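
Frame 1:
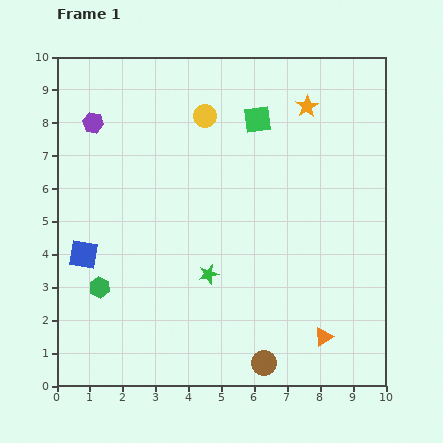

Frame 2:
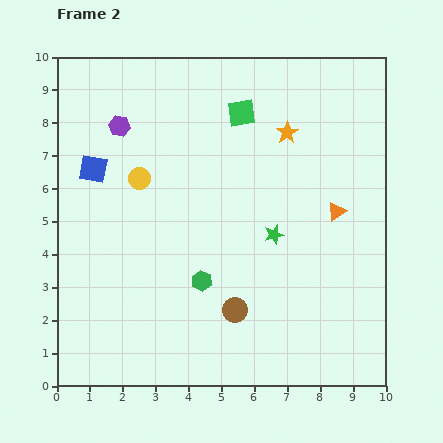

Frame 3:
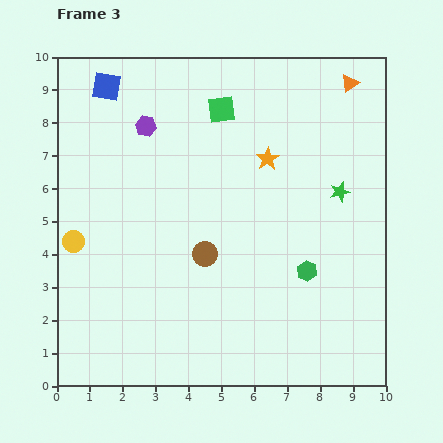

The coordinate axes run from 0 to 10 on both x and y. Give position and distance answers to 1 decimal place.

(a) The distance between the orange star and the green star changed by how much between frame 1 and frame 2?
-2.8

Distance in frame 1: 5.9. Distance in frame 2: 3.1.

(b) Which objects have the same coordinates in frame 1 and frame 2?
none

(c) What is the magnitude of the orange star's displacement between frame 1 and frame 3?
2.0

The orange star moved from (7.6, 8.5) to (6.4, 6.9), a distance of √(1.2² + 1.6²) ≈ 2.0.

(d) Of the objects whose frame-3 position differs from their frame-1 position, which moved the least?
the green square

(moved 1.1)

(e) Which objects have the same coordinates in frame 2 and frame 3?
none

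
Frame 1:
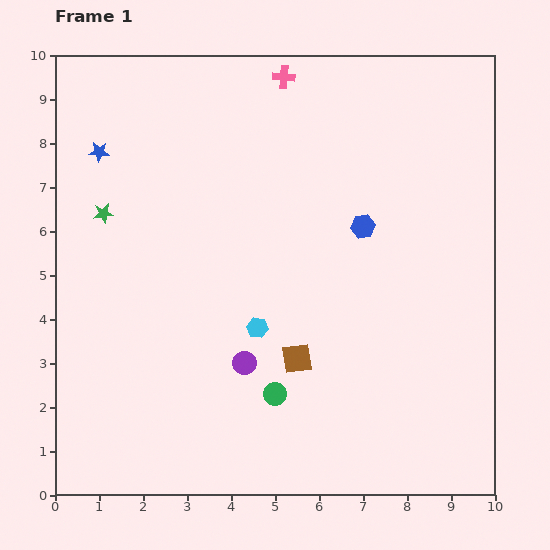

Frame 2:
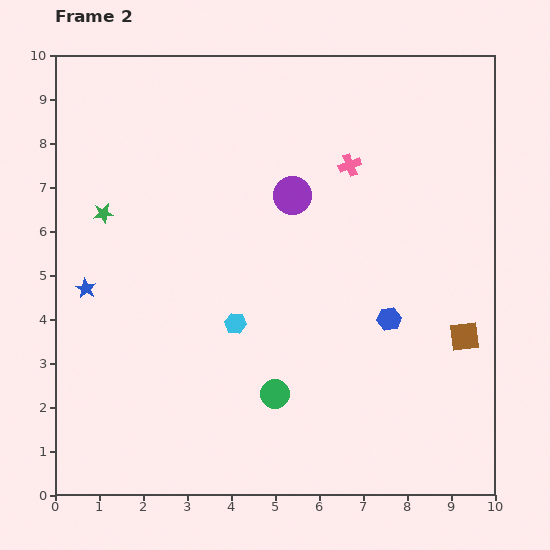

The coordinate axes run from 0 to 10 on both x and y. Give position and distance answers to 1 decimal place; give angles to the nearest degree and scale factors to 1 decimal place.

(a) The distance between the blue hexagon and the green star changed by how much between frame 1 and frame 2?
+1.0

Distance in frame 1: 5.9. Distance in frame 2: 6.9.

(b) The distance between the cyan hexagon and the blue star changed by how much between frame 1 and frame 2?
-1.9

Distance in frame 1: 5.4. Distance in frame 2: 3.5.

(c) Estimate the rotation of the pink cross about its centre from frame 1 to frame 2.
26° counter-clockwise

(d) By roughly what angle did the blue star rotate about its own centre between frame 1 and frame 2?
26° clockwise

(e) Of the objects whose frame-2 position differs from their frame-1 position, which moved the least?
the cyan hexagon

(moved 0.5)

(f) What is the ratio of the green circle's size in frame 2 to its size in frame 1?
1.3×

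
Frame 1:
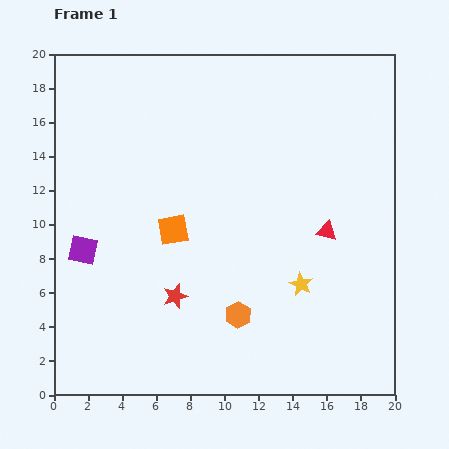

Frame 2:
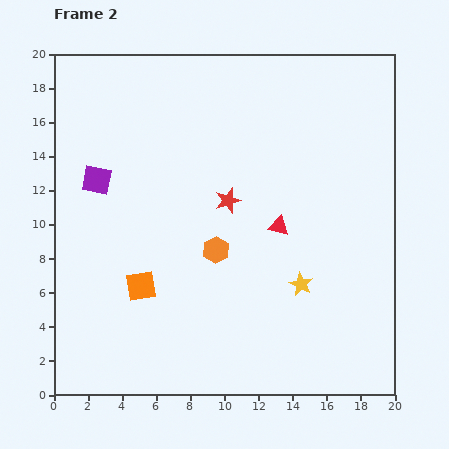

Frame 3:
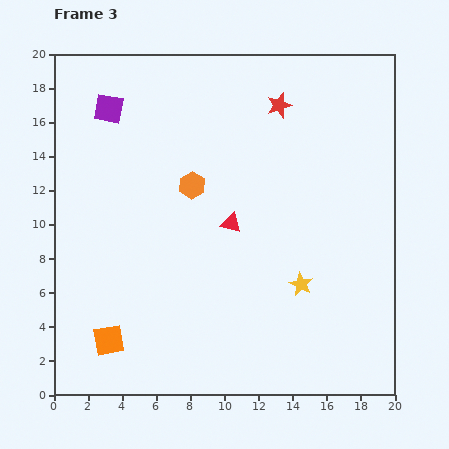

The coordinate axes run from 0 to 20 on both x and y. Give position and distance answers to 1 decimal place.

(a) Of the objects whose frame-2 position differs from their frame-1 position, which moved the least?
the red triangle

(moved 2.8)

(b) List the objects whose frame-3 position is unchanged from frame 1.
the yellow star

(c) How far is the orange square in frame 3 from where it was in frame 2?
3.7

The orange square moved from (5.1, 6.4) to (3.2, 3.2), a distance of √(1.9² + 3.2²) ≈ 3.7.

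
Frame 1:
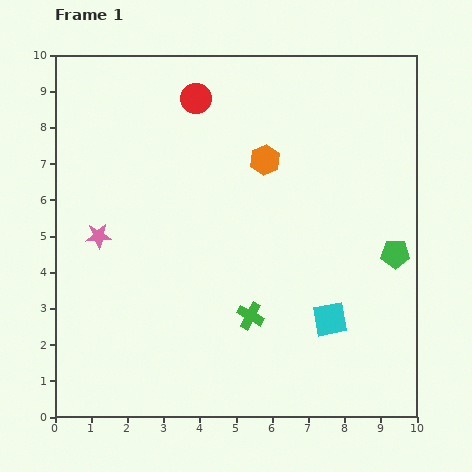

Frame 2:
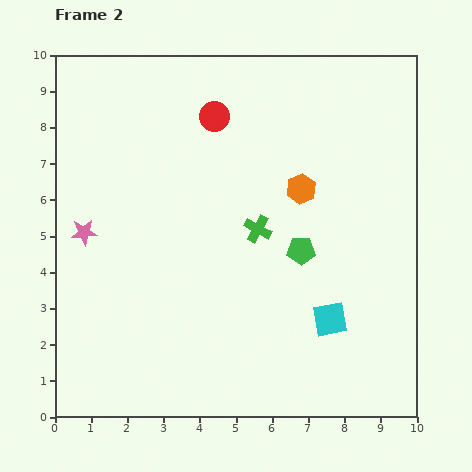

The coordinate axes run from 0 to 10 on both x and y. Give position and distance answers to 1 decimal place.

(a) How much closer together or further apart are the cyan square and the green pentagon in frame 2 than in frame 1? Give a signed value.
-0.4

Distance in frame 1: 2.5. Distance in frame 2: 2.1.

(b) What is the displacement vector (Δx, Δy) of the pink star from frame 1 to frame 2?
(-0.4, 0.1)

The pink star was at (1.2, 5.0) in frame 1 and (0.8, 5.1) in frame 2.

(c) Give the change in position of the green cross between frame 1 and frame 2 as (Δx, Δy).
(0.2, 2.4)

The green cross was at (5.4, 2.8) in frame 1 and (5.6, 5.2) in frame 2.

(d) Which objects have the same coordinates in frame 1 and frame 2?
the cyan square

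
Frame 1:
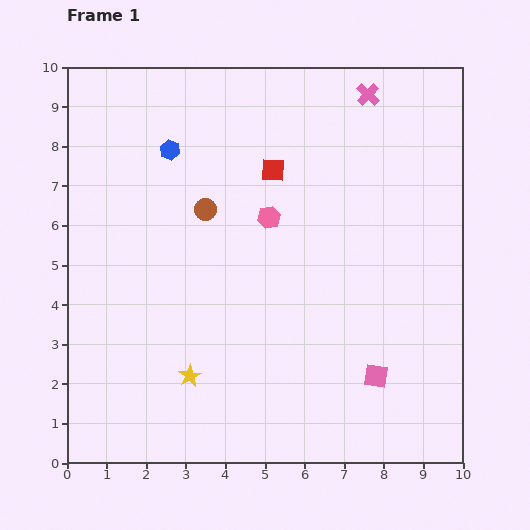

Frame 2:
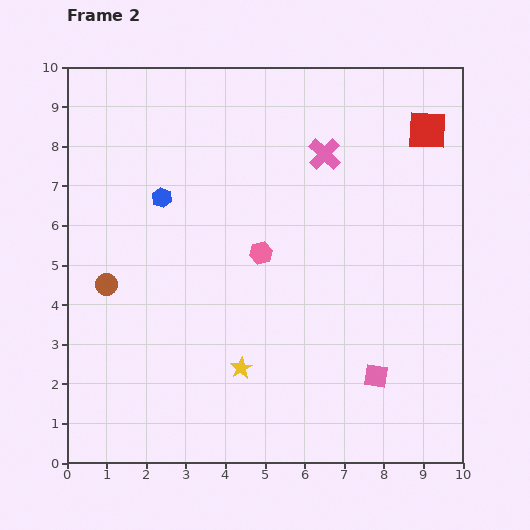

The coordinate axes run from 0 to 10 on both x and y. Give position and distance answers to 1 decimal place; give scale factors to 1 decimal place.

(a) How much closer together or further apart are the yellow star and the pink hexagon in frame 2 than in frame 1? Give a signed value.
-1.6

Distance in frame 1: 4.5. Distance in frame 2: 2.9.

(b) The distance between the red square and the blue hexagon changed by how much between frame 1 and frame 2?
+4.3

Distance in frame 1: 2.6. Distance in frame 2: 6.9.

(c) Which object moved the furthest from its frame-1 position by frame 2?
the red square

(moved 4.0; next 3.1)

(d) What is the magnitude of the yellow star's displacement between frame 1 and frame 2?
1.3

The yellow star moved from (3.1, 2.2) to (4.4, 2.4), a distance of √(1.3² + 0.2²) ≈ 1.3.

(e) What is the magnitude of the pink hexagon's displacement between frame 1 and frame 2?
0.9

The pink hexagon moved from (5.1, 6.2) to (4.9, 5.3), a distance of √(0.2² + 0.9²) ≈ 0.9.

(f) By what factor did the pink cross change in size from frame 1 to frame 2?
1.4×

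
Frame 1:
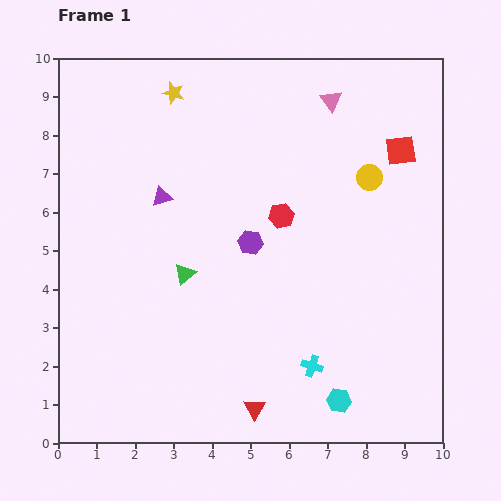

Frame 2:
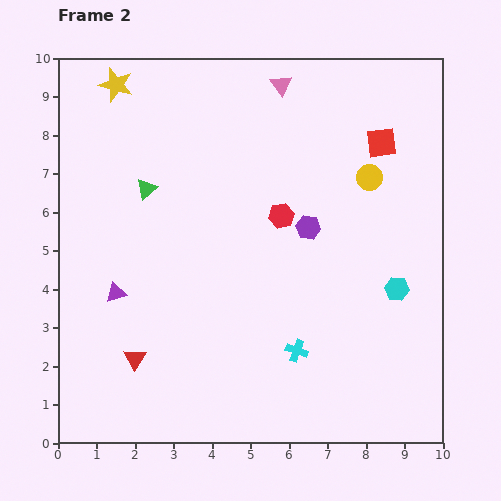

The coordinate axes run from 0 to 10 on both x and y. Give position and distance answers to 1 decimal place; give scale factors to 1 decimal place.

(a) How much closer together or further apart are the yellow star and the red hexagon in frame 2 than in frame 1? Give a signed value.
+1.2

Distance in frame 1: 4.3. Distance in frame 2: 5.5.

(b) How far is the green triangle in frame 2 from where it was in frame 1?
2.4

The green triangle moved from (3.3, 4.4) to (2.3, 6.6), a distance of √(1.0² + 2.2²) ≈ 2.4.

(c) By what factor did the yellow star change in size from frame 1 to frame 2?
1.5×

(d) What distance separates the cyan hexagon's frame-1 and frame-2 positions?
3.3

The cyan hexagon moved from (7.3, 1.1) to (8.8, 4.0), a distance of √(1.5² + 2.9²) ≈ 3.3.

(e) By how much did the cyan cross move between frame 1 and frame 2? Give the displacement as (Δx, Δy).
(-0.4, 0.4)

The cyan cross was at (6.6, 2.0) in frame 1 and (6.2, 2.4) in frame 2.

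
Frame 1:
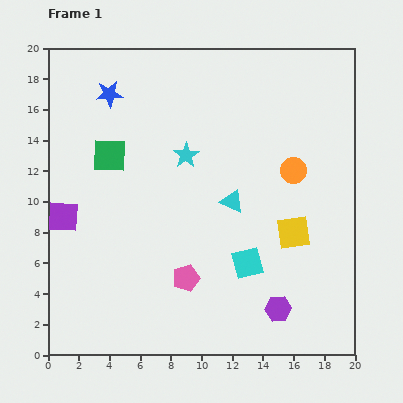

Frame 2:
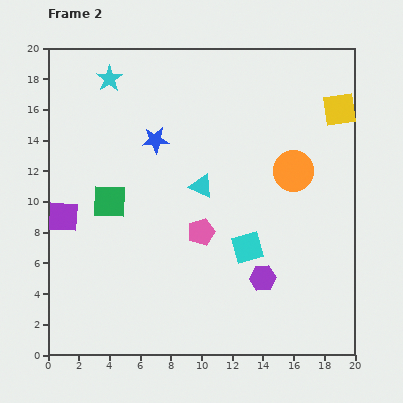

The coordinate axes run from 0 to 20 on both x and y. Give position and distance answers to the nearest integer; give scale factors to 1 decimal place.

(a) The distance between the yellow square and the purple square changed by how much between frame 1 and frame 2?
+4

Distance in frame 1: 15. Distance in frame 2: 19.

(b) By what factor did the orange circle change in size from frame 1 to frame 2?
1.6×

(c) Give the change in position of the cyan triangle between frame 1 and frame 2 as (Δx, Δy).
(-2, 1)

The cyan triangle was at (12, 10) in frame 1 and (10, 11) in frame 2.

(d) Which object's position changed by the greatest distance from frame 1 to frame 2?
the yellow square

(moved 9; next 7)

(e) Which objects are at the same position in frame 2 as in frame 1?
the purple square, the orange circle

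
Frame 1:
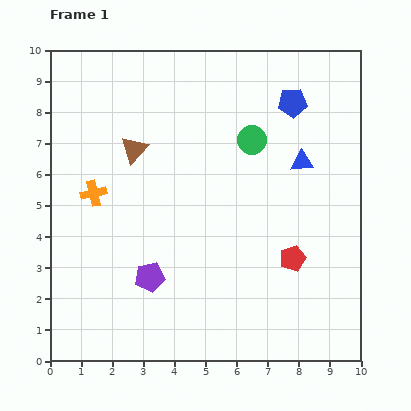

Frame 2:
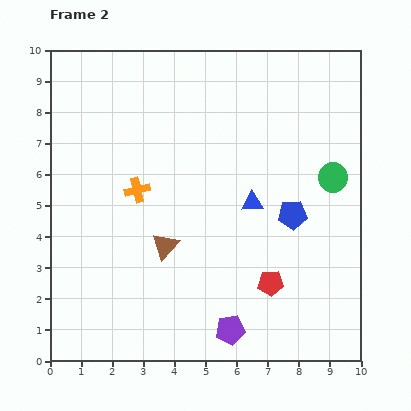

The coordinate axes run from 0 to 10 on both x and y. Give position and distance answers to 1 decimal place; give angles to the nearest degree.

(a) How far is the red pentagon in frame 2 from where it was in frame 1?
1.1

The red pentagon moved from (7.8, 3.3) to (7.1, 2.5), a distance of √(0.7² + 0.8²) ≈ 1.1.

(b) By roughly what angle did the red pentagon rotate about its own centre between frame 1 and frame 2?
18° clockwise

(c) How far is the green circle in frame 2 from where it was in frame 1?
2.9

The green circle moved from (6.5, 7.1) to (9.1, 5.9), a distance of √(2.6² + 1.2²) ≈ 2.9.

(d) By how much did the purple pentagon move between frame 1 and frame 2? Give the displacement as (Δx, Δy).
(2.6, -1.7)

The purple pentagon was at (3.2, 2.7) in frame 1 and (5.8, 1.0) in frame 2.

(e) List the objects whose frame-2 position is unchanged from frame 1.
none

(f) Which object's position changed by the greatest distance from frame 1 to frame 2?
the blue pentagon

(moved 3.6; next 3.3)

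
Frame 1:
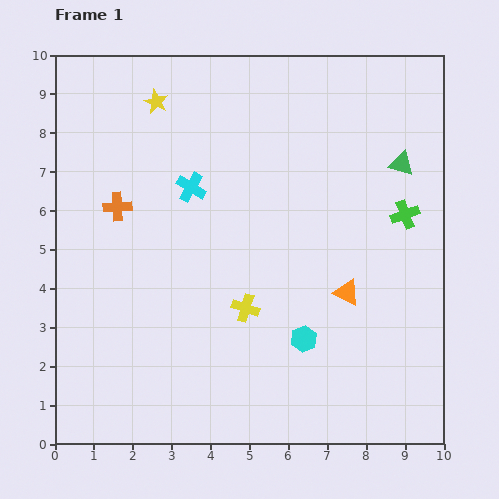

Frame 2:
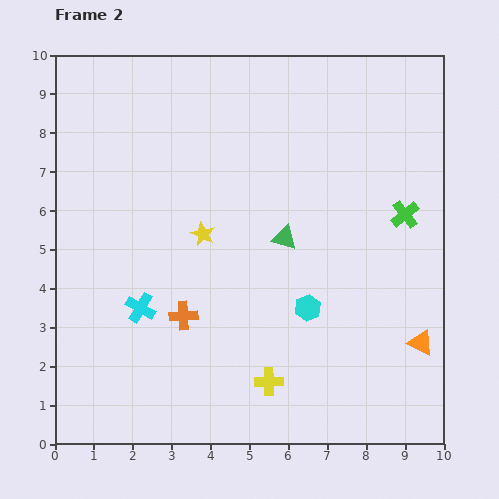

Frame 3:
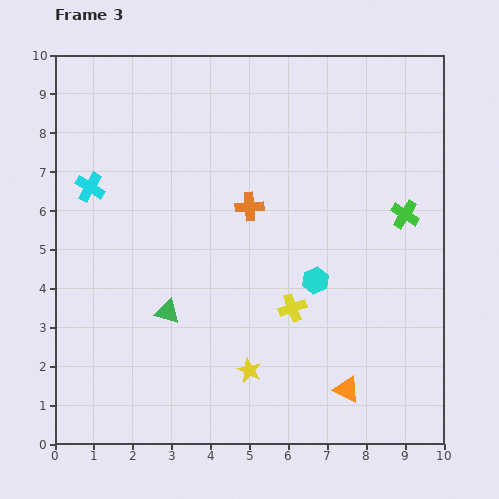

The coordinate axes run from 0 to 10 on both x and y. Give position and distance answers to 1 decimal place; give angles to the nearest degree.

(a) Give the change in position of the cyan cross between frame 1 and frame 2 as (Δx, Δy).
(-1.3, -3.1)

The cyan cross was at (3.5, 6.6) in frame 1 and (2.2, 3.5) in frame 2.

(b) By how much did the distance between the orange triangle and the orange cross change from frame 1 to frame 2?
-0.2

Distance in frame 1: 6.3. Distance in frame 2: 6.1.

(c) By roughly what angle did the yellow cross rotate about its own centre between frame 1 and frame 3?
38° counter-clockwise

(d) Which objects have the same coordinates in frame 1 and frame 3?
the green cross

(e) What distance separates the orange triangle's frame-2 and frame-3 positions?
2.2

The orange triangle moved from (9.4, 2.6) to (7.5, 1.4), a distance of √(1.9² + 1.2²) ≈ 2.2.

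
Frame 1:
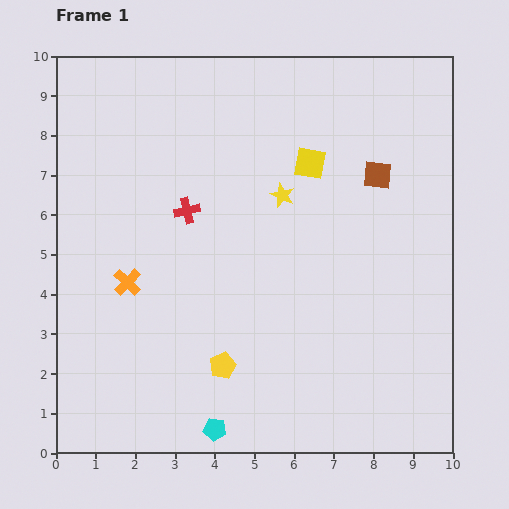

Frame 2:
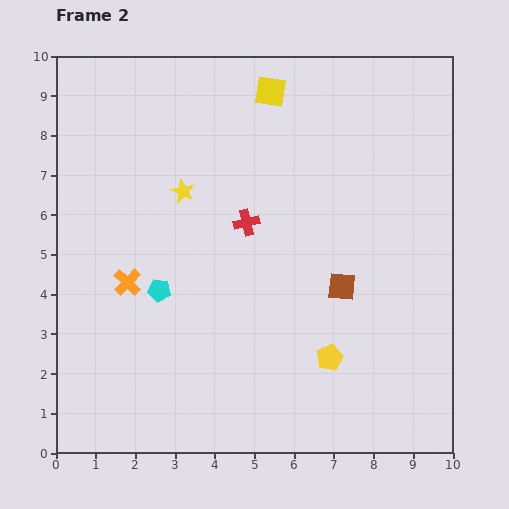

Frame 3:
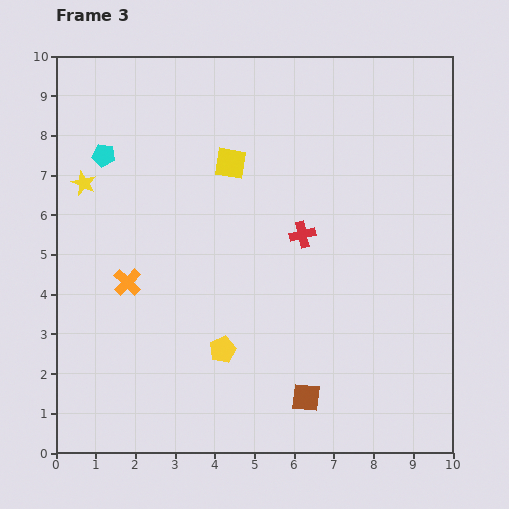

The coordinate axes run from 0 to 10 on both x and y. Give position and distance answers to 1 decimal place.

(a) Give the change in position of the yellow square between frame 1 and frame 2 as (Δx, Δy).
(-1.0, 1.8)

The yellow square was at (6.4, 7.3) in frame 1 and (5.4, 9.1) in frame 2.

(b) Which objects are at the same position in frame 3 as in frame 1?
the orange cross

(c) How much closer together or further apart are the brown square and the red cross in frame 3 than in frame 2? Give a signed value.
+1.2

Distance in frame 2: 2.9. Distance in frame 3: 4.1.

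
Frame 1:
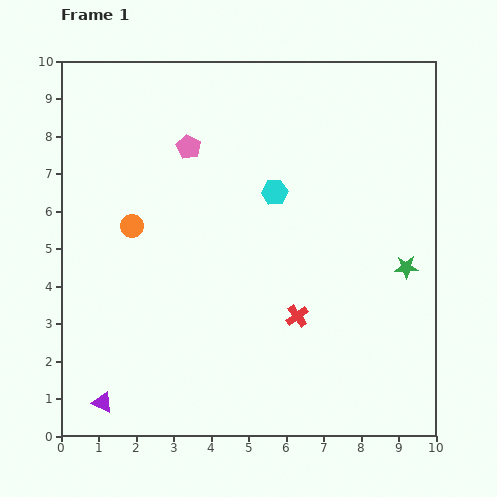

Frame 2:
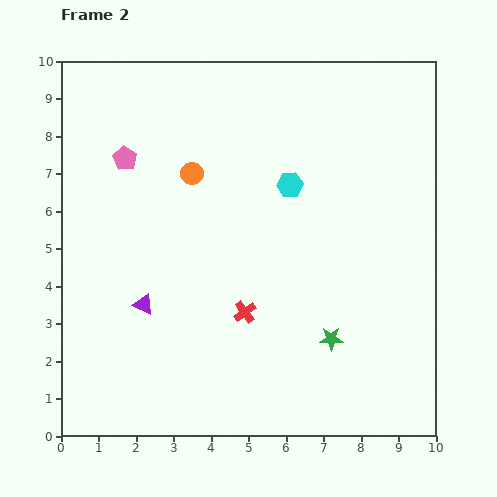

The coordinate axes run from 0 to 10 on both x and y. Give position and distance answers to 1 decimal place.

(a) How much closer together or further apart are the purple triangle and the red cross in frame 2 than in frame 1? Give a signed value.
-3.0

Distance in frame 1: 5.7. Distance in frame 2: 2.7.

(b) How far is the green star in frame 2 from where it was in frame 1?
2.8

The green star moved from (9.2, 4.5) to (7.2, 2.6), a distance of √(2.0² + 1.9²) ≈ 2.8.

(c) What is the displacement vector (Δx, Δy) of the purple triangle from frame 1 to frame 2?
(1.1, 2.6)

The purple triangle was at (1.1, 0.9) in frame 1 and (2.2, 3.5) in frame 2.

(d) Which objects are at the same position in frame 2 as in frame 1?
none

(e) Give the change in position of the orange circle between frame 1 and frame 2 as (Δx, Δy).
(1.6, 1.4)

The orange circle was at (1.9, 5.6) in frame 1 and (3.5, 7.0) in frame 2.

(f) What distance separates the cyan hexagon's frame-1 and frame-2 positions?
0.4

The cyan hexagon moved from (5.7, 6.5) to (6.1, 6.7), a distance of √(0.4² + 0.2²) ≈ 0.4.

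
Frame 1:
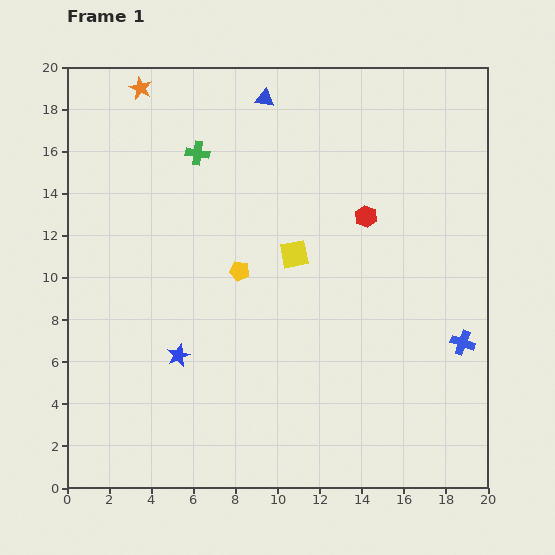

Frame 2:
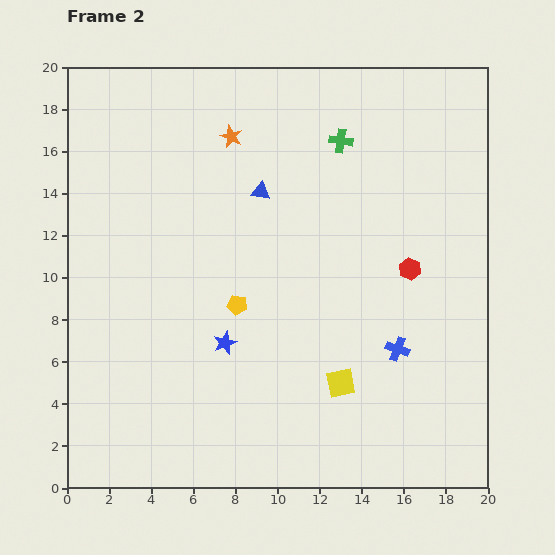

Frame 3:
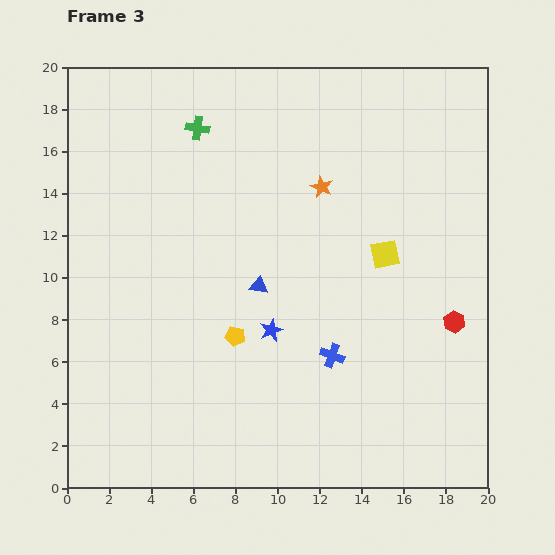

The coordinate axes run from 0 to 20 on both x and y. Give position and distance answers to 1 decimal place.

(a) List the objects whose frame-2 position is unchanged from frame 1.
none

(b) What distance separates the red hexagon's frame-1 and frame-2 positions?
3.3

The red hexagon moved from (14.2, 12.9) to (16.3, 10.4), a distance of √(2.1² + 2.5²) ≈ 3.3.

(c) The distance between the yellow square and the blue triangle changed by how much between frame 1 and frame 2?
+2.4

Distance in frame 1: 7.5. Distance in frame 2: 9.9.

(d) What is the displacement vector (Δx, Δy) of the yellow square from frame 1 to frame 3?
(4.3, 0.0)

The yellow square was at (10.8, 11.1) in frame 1 and (15.1, 11.1) in frame 3.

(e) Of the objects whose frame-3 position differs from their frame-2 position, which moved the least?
the yellow pentagon

(moved 1.5)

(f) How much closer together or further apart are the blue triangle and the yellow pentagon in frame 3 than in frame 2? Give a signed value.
-2.9

Distance in frame 2: 5.5. Distance in frame 3: 2.6.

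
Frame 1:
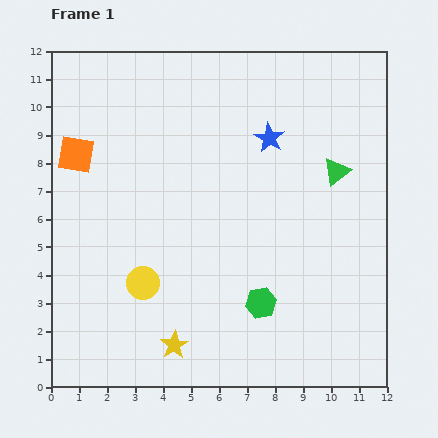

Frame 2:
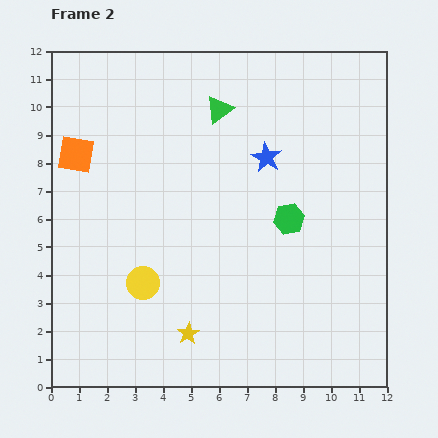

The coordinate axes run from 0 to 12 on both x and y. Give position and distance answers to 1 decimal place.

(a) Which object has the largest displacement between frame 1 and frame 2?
the green triangle

(moved 4.7; next 3.2)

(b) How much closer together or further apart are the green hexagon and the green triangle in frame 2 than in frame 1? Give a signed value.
-0.8

Distance in frame 1: 5.4. Distance in frame 2: 4.6.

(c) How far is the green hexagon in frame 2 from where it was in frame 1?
3.2

The green hexagon moved from (7.5, 3.0) to (8.5, 6.0), a distance of √(1.0² + 3.0²) ≈ 3.2.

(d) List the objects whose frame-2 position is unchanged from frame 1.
the yellow circle, the orange square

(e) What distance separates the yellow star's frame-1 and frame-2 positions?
0.6

The yellow star moved from (4.4, 1.5) to (4.9, 1.9), a distance of √(0.5² + 0.4²) ≈ 0.6.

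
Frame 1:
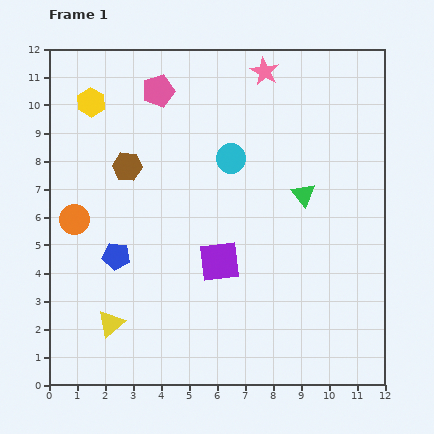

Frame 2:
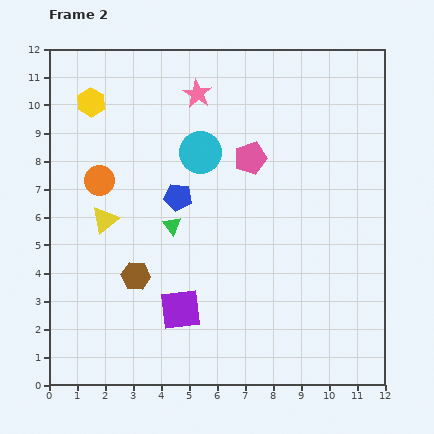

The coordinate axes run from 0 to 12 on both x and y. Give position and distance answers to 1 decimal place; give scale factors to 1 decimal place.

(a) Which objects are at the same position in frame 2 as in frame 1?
the yellow hexagon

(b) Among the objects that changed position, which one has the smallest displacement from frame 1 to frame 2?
the cyan circle

(moved 1.1)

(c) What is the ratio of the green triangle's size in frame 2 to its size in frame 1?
0.8×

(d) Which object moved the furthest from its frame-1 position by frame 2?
the green triangle

(moved 4.8; next 4.1)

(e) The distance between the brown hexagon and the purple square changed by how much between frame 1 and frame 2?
-2.7

Distance in frame 1: 4.7. Distance in frame 2: 2.0.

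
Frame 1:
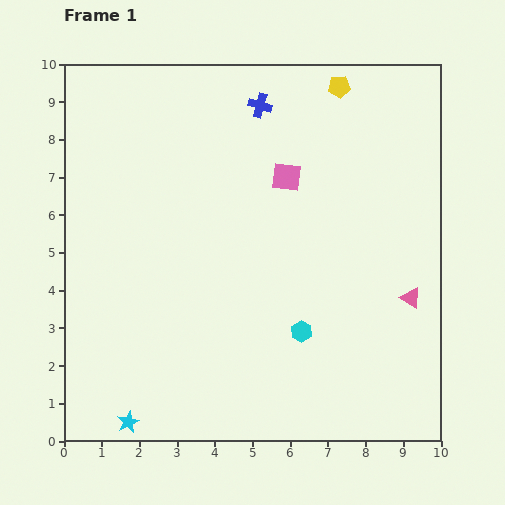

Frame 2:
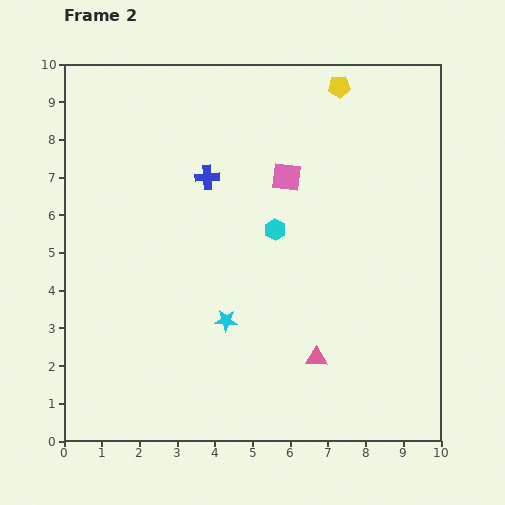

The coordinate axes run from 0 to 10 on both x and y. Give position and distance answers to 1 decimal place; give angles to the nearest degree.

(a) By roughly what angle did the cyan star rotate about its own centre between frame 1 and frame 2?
29° clockwise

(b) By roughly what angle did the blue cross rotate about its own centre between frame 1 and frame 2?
20° counter-clockwise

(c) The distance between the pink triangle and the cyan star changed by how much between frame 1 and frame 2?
-5.6

Distance in frame 1: 8.2. Distance in frame 2: 2.6.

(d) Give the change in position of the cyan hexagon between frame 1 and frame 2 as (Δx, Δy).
(-0.7, 2.7)

The cyan hexagon was at (6.3, 2.9) in frame 1 and (5.6, 5.6) in frame 2.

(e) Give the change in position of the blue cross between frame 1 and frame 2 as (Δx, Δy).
(-1.4, -1.9)

The blue cross was at (5.2, 8.9) in frame 1 and (3.8, 7.0) in frame 2.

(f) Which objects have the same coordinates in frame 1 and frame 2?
the pink square, the yellow pentagon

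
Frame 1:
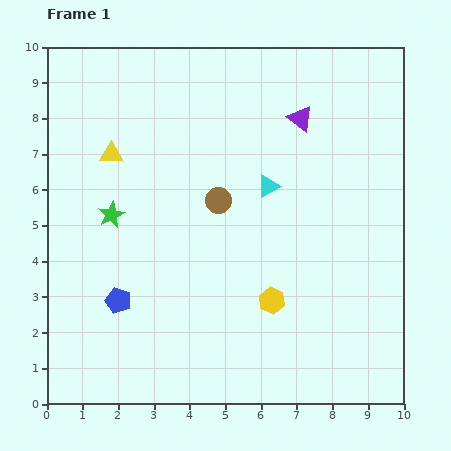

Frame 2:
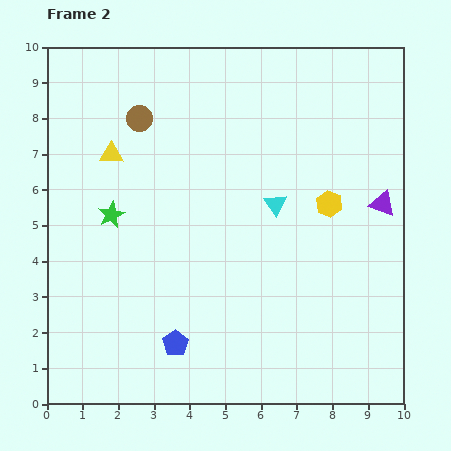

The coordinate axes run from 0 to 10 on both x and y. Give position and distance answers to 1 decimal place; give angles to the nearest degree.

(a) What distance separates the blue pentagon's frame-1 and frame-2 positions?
2.0

The blue pentagon moved from (2.0, 2.9) to (3.6, 1.7), a distance of √(1.6² + 1.2²) ≈ 2.0.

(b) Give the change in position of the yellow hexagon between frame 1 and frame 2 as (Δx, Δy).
(1.6, 2.7)

The yellow hexagon was at (6.3, 2.9) in frame 1 and (7.9, 5.6) in frame 2.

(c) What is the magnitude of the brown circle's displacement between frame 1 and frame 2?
3.2

The brown circle moved from (4.8, 5.7) to (2.6, 8.0), a distance of √(2.2² + 2.3²) ≈ 3.2.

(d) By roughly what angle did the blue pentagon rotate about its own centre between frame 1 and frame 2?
17° clockwise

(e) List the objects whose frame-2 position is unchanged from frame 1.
the green star, the yellow triangle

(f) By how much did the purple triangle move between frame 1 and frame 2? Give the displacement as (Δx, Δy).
(2.3, -2.4)

The purple triangle was at (7.1, 8.0) in frame 1 and (9.4, 5.6) in frame 2.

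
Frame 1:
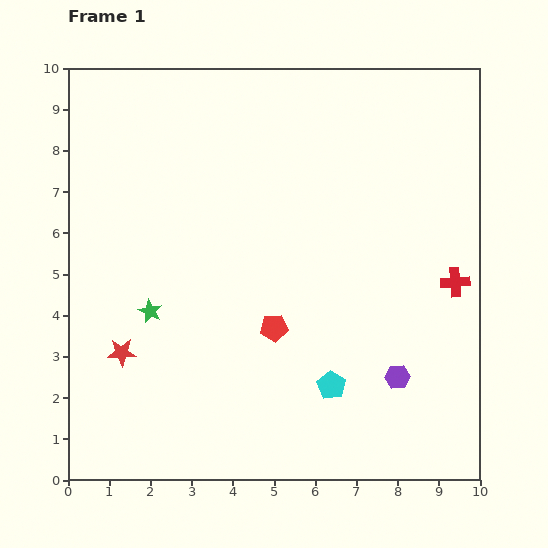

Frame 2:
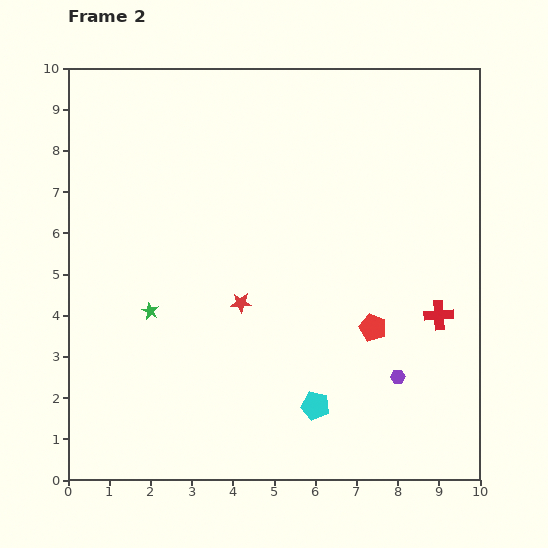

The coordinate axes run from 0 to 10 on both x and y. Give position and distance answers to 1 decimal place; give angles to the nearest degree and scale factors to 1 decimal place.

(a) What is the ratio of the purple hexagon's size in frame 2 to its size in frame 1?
0.6×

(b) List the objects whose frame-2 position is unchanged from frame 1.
the green star, the purple hexagon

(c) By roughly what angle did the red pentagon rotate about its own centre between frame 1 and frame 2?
25° clockwise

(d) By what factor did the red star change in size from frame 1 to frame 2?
0.7×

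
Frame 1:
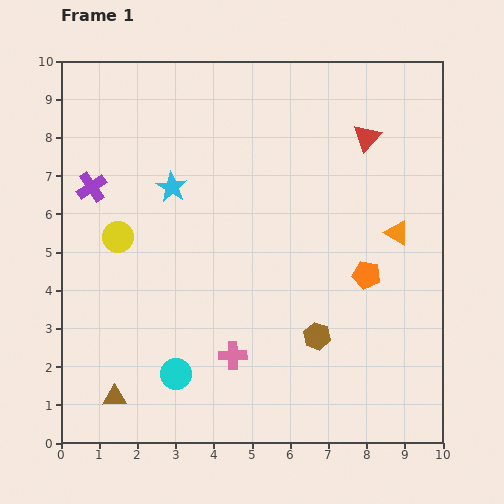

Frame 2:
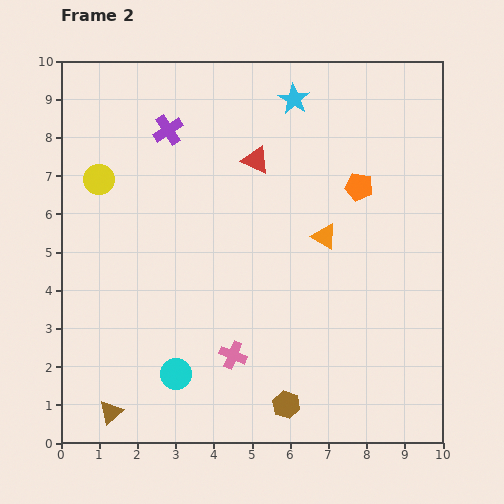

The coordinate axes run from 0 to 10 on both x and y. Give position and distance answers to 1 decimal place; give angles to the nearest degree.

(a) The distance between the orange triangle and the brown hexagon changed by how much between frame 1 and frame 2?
+1.1

Distance in frame 1: 3.4. Distance in frame 2: 4.5.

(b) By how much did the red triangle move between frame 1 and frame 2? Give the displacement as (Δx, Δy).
(-2.9, -0.6)

The red triangle was at (8.0, 8.0) in frame 1 and (5.1, 7.4) in frame 2.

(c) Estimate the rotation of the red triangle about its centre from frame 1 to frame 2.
47° counter-clockwise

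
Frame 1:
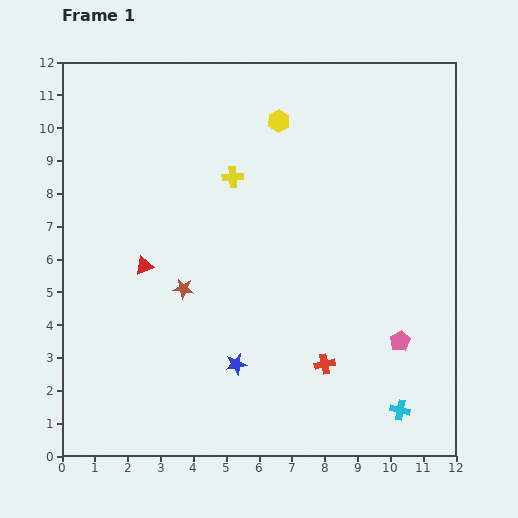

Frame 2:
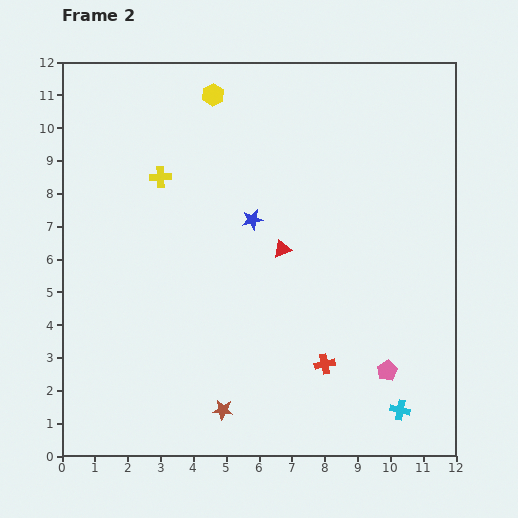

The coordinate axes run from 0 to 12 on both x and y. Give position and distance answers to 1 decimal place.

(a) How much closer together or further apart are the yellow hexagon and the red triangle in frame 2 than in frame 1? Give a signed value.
-0.9

Distance in frame 1: 6.0. Distance in frame 2: 5.1.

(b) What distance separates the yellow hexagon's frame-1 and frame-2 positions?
2.2

The yellow hexagon moved from (6.6, 10.2) to (4.6, 11.0), a distance of √(2.0² + 0.8²) ≈ 2.2.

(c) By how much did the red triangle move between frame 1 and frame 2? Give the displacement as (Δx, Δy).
(4.2, 0.5)

The red triangle was at (2.5, 5.8) in frame 1 and (6.7, 6.3) in frame 2.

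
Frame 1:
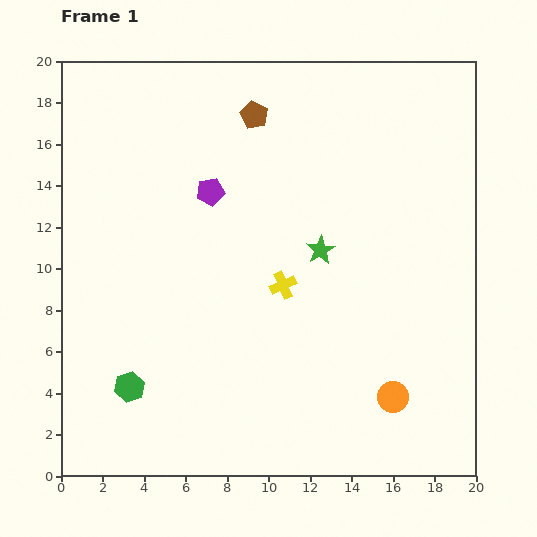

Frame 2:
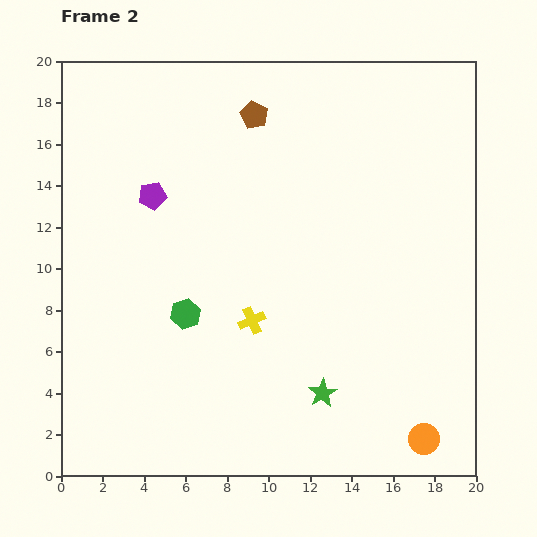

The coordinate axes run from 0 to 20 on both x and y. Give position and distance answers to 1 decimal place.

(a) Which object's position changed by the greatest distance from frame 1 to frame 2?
the green star

(moved 6.9; next 4.4)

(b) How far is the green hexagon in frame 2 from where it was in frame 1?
4.4

The green hexagon moved from (3.3, 4.3) to (6.0, 7.8), a distance of √(2.7² + 3.5²) ≈ 4.4.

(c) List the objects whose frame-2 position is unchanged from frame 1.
the brown pentagon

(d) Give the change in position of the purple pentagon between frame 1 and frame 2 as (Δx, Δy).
(-2.8, -0.2)

The purple pentagon was at (7.2, 13.7) in frame 1 and (4.4, 13.5) in frame 2.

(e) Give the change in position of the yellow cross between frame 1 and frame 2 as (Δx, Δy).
(-1.5, -1.7)

The yellow cross was at (10.7, 9.2) in frame 1 and (9.2, 7.5) in frame 2.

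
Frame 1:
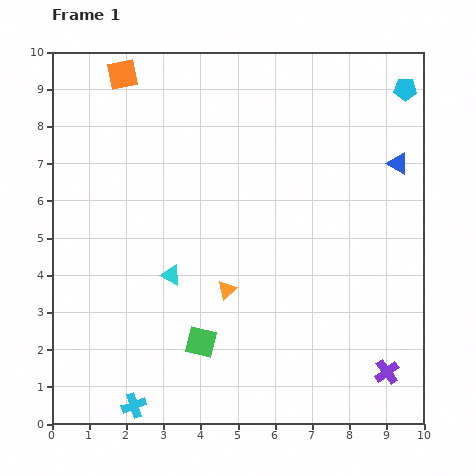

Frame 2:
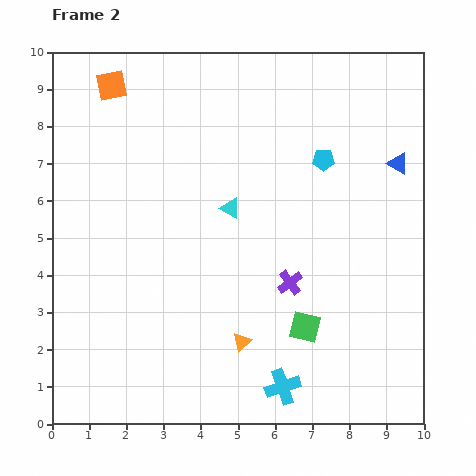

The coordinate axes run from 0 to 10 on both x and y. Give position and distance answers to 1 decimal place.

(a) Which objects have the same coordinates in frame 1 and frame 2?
the blue triangle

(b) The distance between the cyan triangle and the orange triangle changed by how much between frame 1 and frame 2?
+2.0

Distance in frame 1: 1.6. Distance in frame 2: 3.6.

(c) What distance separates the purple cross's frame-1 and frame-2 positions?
3.5

The purple cross moved from (9.0, 1.4) to (6.4, 3.8), a distance of √(2.6² + 2.4²) ≈ 3.5.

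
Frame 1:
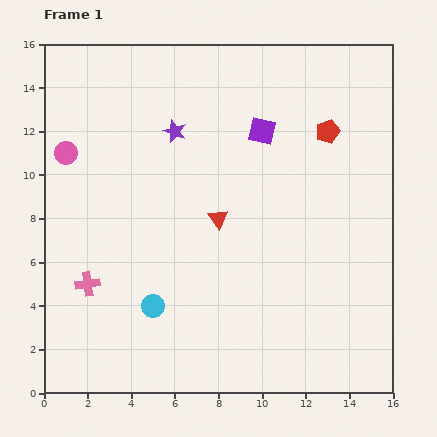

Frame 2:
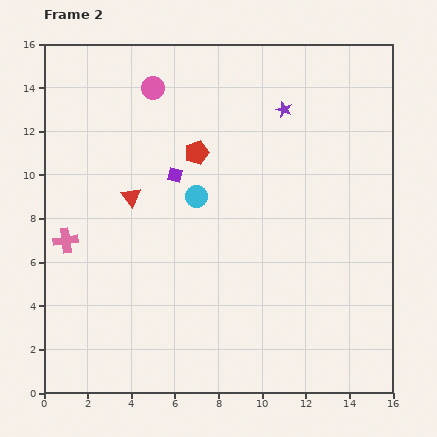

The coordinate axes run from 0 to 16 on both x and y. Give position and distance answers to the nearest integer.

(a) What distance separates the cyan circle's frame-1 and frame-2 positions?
5

The cyan circle moved from (5, 4) to (7, 9), a distance of √(2² + 5²) ≈ 5.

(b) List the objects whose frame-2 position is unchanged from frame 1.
none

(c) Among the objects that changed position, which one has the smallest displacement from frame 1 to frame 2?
the pink cross

(moved 2)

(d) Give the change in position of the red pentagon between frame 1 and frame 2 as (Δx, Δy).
(-6, -1)

The red pentagon was at (13, 12) in frame 1 and (7, 11) in frame 2.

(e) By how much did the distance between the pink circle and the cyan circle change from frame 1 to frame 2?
-3

Distance in frame 1: 8. Distance in frame 2: 5.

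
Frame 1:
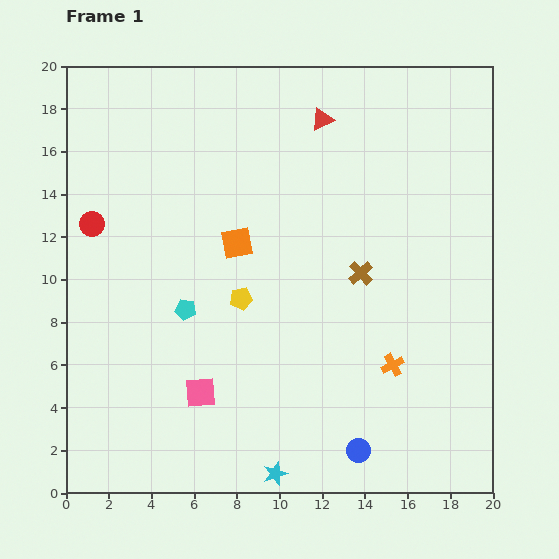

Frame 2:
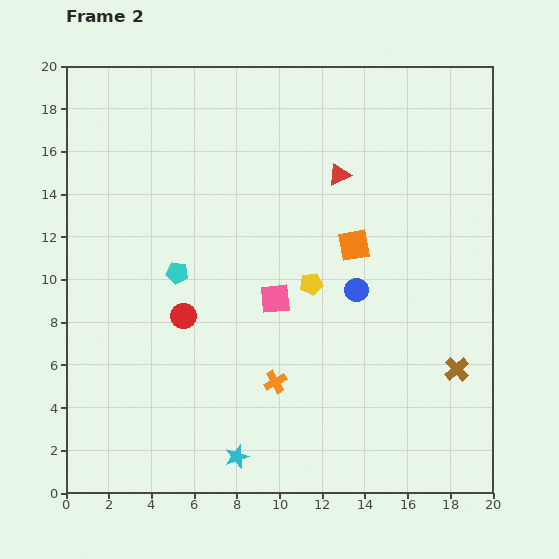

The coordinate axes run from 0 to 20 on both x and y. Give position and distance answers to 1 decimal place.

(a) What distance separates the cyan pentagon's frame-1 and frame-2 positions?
1.7

The cyan pentagon moved from (5.6, 8.6) to (5.2, 10.3), a distance of √(0.4² + 1.7²) ≈ 1.7.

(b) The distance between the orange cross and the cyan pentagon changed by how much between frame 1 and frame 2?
-3.1

Distance in frame 1: 10.0. Distance in frame 2: 6.9.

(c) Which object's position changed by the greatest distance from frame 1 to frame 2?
the blue circle

(moved 7.5; next 6.4)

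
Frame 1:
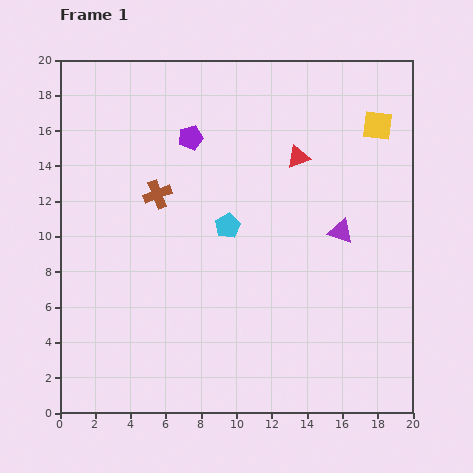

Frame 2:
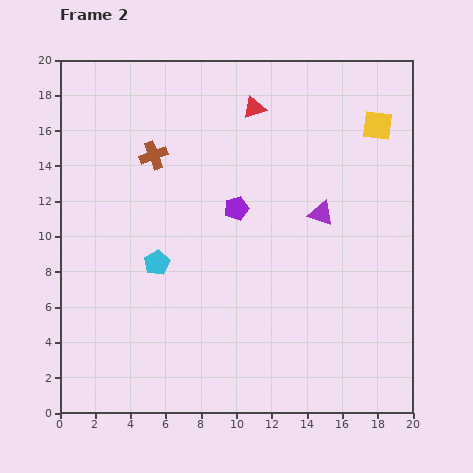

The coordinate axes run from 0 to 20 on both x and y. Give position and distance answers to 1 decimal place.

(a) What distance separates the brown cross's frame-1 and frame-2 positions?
2.2

The brown cross moved from (5.5, 12.4) to (5.3, 14.6), a distance of √(0.2² + 2.2²) ≈ 2.2.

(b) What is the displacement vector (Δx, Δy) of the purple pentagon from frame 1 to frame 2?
(2.6, -4.0)

The purple pentagon was at (7.4, 15.6) in frame 1 and (10.0, 11.6) in frame 2.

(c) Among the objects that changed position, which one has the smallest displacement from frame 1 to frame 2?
the purple triangle

(moved 1.5)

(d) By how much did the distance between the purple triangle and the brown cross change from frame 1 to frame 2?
-0.5

Distance in frame 1: 10.6. Distance in frame 2: 10.1.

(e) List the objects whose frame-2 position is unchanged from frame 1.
the yellow square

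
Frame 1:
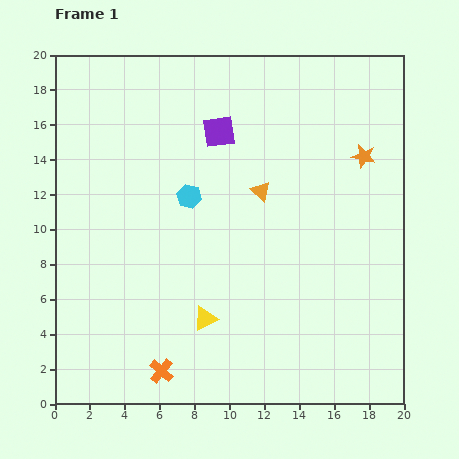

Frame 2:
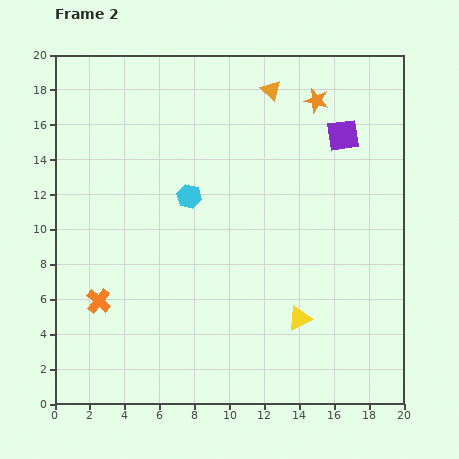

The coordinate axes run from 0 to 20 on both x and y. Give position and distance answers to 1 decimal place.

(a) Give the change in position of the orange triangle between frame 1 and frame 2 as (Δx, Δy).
(0.6, 5.8)

The orange triangle was at (11.8, 12.2) in frame 1 and (12.4, 18.0) in frame 2.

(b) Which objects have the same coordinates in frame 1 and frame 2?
the cyan hexagon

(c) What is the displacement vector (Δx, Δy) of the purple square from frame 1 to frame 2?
(7.1, -0.2)

The purple square was at (9.4, 15.6) in frame 1 and (16.5, 15.4) in frame 2.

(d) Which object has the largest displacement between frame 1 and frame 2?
the purple square

(moved 7.1; next 5.8)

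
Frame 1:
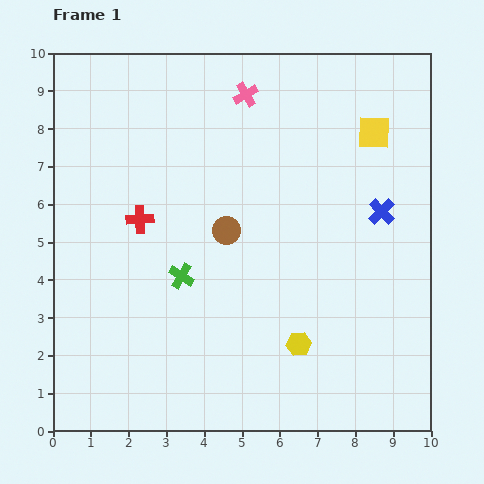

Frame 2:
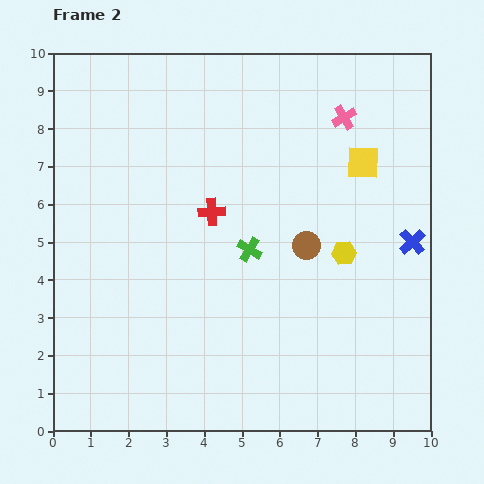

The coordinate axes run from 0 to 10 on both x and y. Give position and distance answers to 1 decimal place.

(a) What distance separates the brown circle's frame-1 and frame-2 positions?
2.1

The brown circle moved from (4.6, 5.3) to (6.7, 4.9), a distance of √(2.1² + 0.4²) ≈ 2.1.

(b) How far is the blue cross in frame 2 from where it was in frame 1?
1.1

The blue cross moved from (8.7, 5.8) to (9.5, 5.0), a distance of √(0.8² + 0.8²) ≈ 1.1.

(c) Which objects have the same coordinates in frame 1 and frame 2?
none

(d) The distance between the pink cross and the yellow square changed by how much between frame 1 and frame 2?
-2.2

Distance in frame 1: 3.5. Distance in frame 2: 1.3.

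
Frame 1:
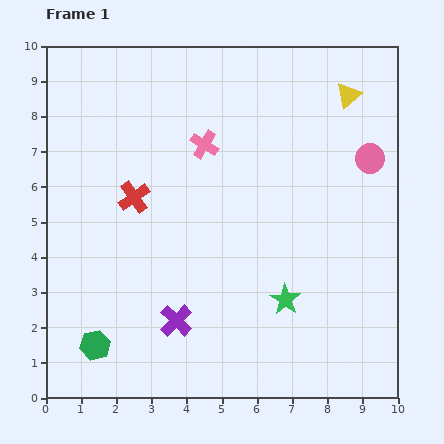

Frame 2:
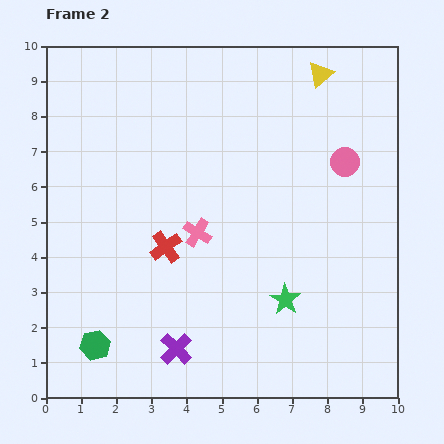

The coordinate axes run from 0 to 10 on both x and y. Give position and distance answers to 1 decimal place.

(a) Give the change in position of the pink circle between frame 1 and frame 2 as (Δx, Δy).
(-0.7, -0.1)

The pink circle was at (9.2, 6.8) in frame 1 and (8.5, 6.7) in frame 2.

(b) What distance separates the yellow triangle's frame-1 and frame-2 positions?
1.0

The yellow triangle moved from (8.6, 8.6) to (7.8, 9.2), a distance of √(0.8² + 0.6²) ≈ 1.0.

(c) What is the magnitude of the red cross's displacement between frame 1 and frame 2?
1.7

The red cross moved from (2.5, 5.7) to (3.4, 4.3), a distance of √(0.9² + 1.4²) ≈ 1.7.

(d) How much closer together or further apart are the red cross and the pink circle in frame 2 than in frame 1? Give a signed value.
-1.2

Distance in frame 1: 6.8. Distance in frame 2: 5.6.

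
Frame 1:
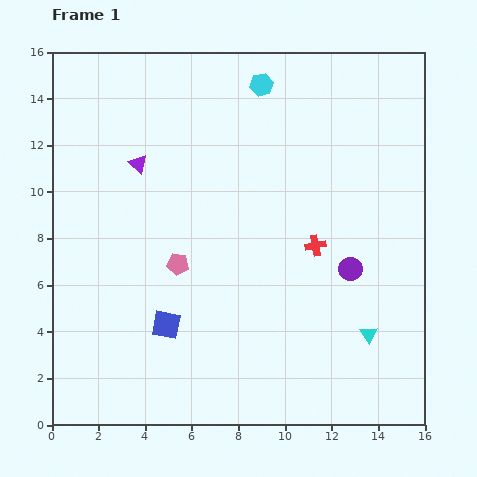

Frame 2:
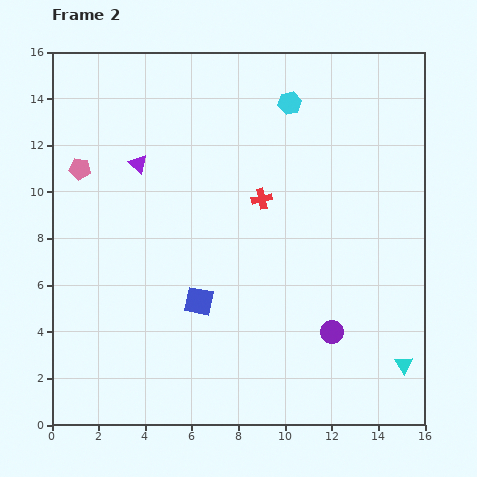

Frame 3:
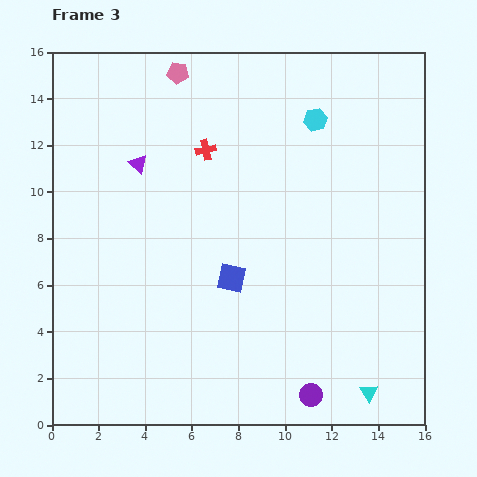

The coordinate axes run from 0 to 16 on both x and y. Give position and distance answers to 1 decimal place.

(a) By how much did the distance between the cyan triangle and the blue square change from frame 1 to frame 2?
+0.5

Distance in frame 1: 8.7. Distance in frame 2: 9.2.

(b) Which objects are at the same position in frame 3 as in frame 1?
the purple triangle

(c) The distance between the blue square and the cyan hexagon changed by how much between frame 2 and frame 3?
-1.7

Distance in frame 2: 9.4. Distance in frame 3: 7.7.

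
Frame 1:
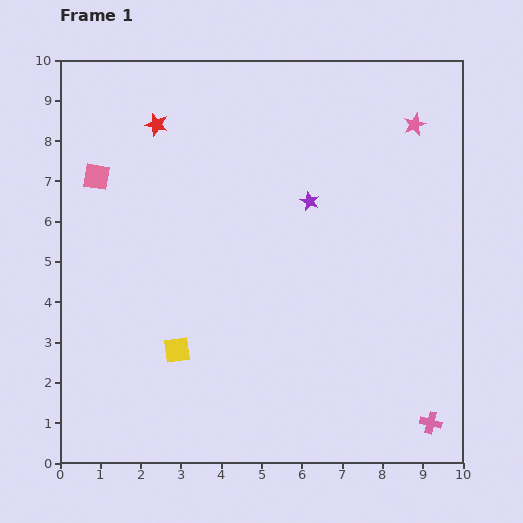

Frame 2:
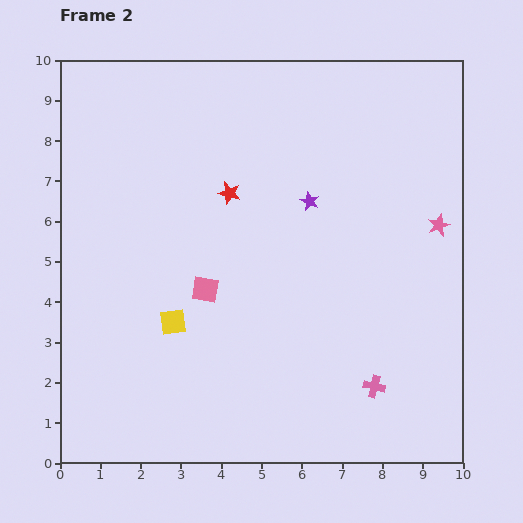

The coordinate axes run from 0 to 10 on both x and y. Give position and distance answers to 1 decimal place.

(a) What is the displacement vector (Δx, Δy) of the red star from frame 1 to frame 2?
(1.8, -1.7)

The red star was at (2.4, 8.4) in frame 1 and (4.2, 6.7) in frame 2.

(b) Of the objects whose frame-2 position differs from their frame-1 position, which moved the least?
the yellow square

(moved 0.7)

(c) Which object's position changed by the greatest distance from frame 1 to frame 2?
the pink square

(moved 3.9; next 2.6)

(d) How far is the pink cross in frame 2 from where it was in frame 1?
1.7

The pink cross moved from (9.2, 1.0) to (7.8, 1.9), a distance of √(1.4² + 0.9²) ≈ 1.7.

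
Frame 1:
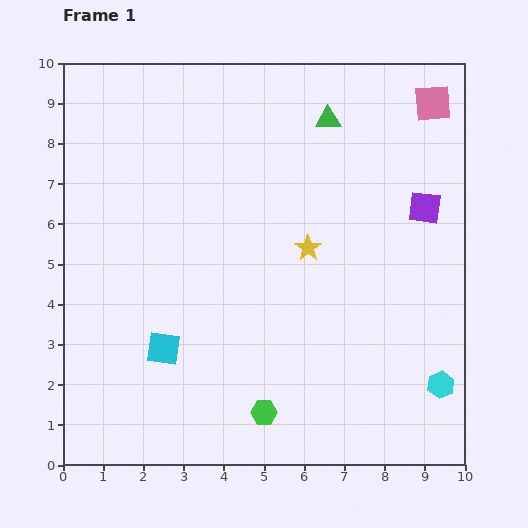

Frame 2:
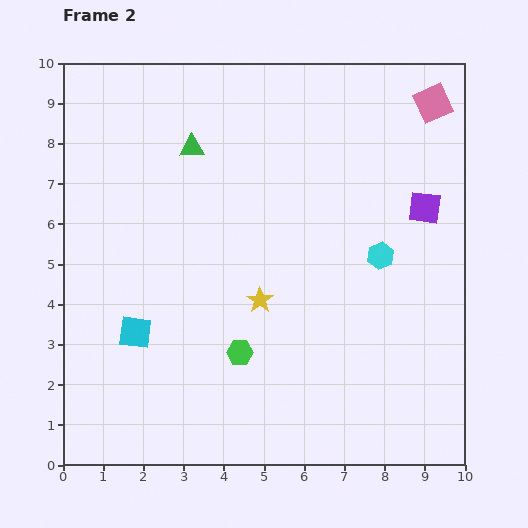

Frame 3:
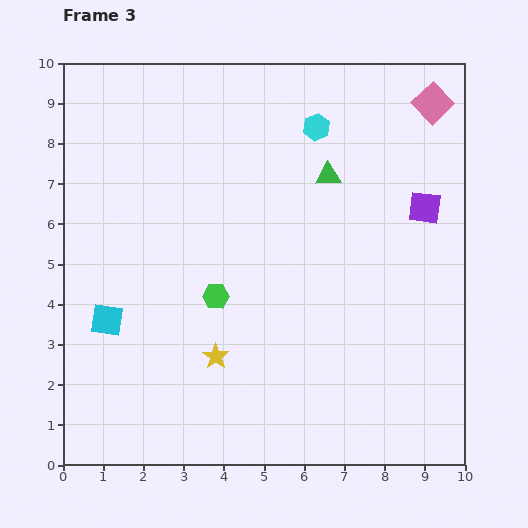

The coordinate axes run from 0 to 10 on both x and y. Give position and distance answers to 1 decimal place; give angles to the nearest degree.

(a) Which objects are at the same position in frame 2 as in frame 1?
the pink square, the purple square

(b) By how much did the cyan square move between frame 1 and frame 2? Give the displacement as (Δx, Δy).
(-0.7, 0.4)

The cyan square was at (2.5, 2.9) in frame 1 and (1.8, 3.3) in frame 2.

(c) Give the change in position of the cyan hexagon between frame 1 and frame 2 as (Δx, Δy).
(-1.5, 3.2)

The cyan hexagon was at (9.4, 2.0) in frame 1 and (7.9, 5.2) in frame 2.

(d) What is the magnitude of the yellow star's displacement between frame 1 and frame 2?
1.8

The yellow star moved from (6.1, 5.4) to (4.9, 4.1), a distance of √(1.2² + 1.3²) ≈ 1.8.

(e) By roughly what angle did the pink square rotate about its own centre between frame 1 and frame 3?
39° counter-clockwise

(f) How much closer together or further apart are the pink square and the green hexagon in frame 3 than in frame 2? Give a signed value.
-0.6

Distance in frame 2: 7.8. Distance in frame 3: 7.2.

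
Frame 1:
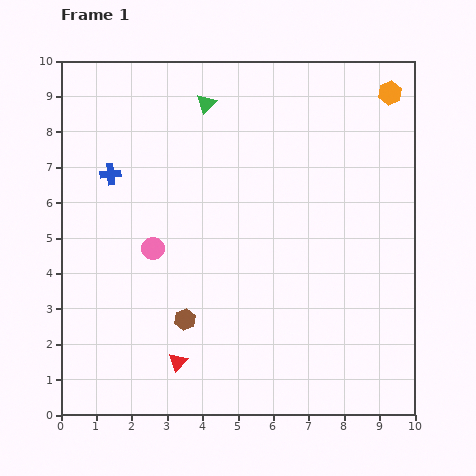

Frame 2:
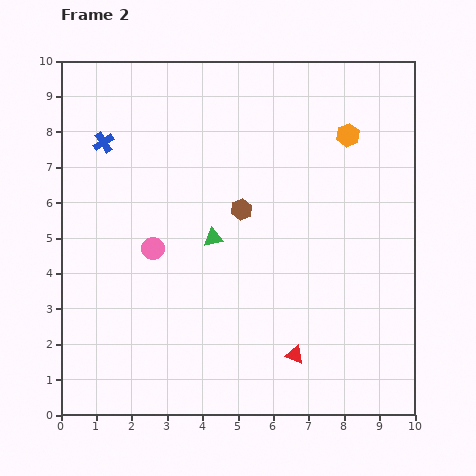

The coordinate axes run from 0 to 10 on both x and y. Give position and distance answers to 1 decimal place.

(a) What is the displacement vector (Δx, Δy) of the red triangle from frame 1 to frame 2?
(3.3, 0.2)

The red triangle was at (3.3, 1.5) in frame 1 and (6.6, 1.7) in frame 2.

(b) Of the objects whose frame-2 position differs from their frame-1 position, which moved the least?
the blue cross

(moved 0.9)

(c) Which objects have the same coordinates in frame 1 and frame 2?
the pink circle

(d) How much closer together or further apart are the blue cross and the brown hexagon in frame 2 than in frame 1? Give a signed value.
-0.3

Distance in frame 1: 4.6. Distance in frame 2: 4.3.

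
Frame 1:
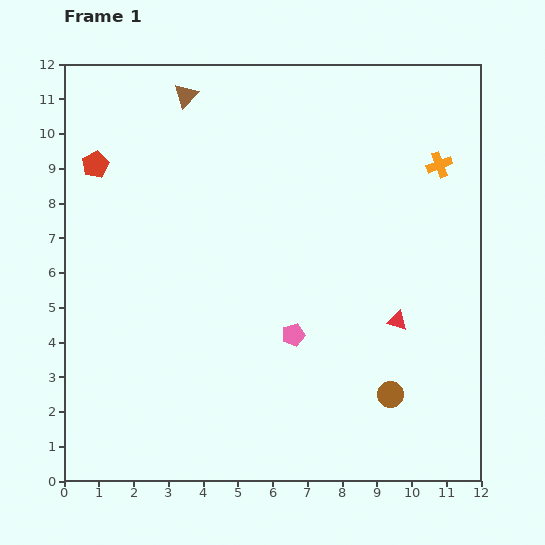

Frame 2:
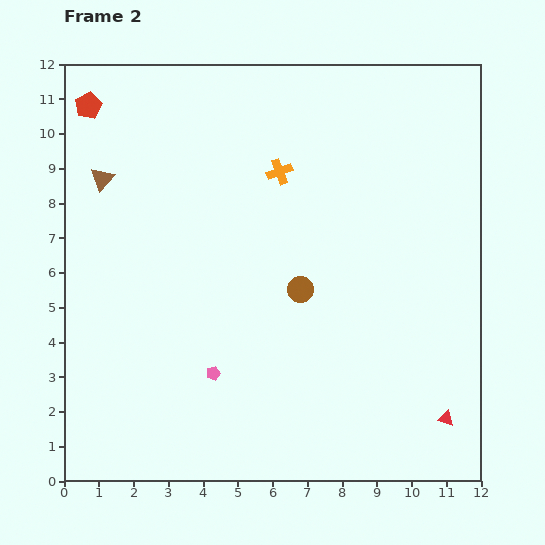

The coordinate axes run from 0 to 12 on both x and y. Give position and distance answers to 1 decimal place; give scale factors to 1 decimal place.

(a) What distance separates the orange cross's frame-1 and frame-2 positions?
4.6

The orange cross moved from (10.8, 9.1) to (6.2, 8.9), a distance of √(4.6² + 0.2²) ≈ 4.6.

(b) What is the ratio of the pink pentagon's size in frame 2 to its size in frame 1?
0.6×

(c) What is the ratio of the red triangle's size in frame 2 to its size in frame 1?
0.8×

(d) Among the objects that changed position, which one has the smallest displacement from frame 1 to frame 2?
the red pentagon

(moved 1.7)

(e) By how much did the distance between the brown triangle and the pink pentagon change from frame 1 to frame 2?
-1.2

Distance in frame 1: 7.6. Distance in frame 2: 6.4.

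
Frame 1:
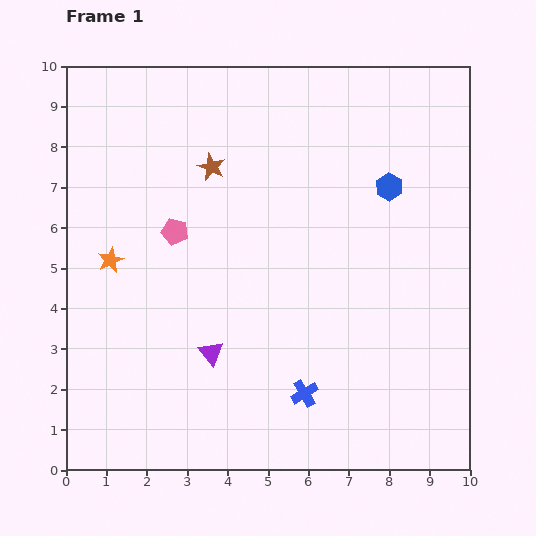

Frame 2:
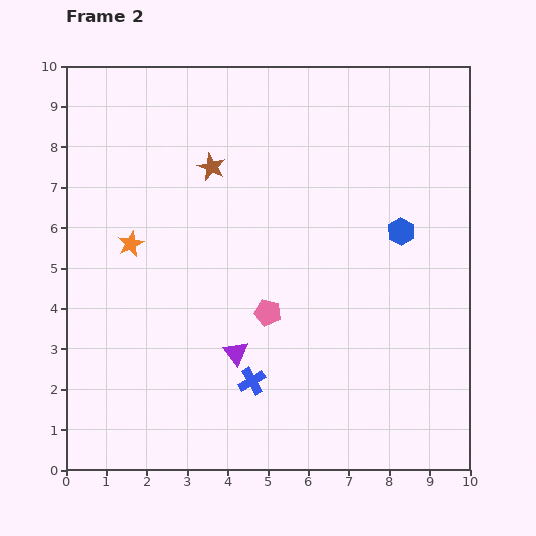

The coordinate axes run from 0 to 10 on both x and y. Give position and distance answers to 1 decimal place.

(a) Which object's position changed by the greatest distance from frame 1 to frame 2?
the pink pentagon

(moved 3.0; next 1.3)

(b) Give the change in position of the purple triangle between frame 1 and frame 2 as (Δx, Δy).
(0.6, 0.0)

The purple triangle was at (3.6, 2.9) in frame 1 and (4.2, 2.9) in frame 2.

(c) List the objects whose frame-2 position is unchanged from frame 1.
the brown star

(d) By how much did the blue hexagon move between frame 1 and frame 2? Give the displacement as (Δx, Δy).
(0.3, -1.1)

The blue hexagon was at (8.0, 7.0) in frame 1 and (8.3, 5.9) in frame 2.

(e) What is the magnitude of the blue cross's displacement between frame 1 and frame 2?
1.3

The blue cross moved from (5.9, 1.9) to (4.6, 2.2), a distance of √(1.3² + 0.3²) ≈ 1.3.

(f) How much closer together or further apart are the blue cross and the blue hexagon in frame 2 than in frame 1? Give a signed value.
-0.3

Distance in frame 1: 5.5. Distance in frame 2: 5.2.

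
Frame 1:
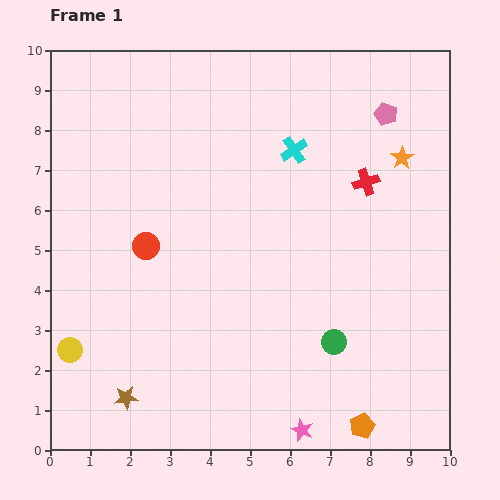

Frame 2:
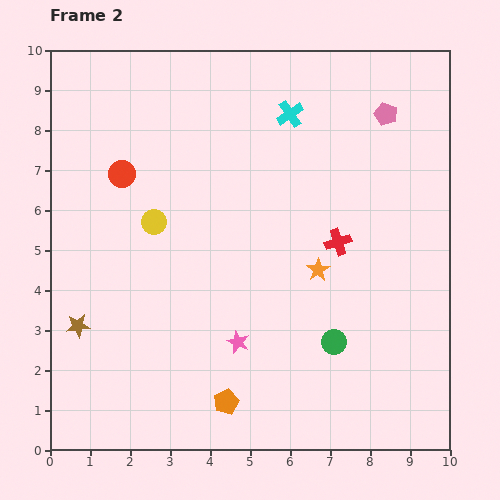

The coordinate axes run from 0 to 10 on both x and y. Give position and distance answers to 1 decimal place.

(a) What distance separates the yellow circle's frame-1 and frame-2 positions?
3.8

The yellow circle moved from (0.5, 2.5) to (2.6, 5.7), a distance of √(2.1² + 3.2²) ≈ 3.8.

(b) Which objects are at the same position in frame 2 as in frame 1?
the green circle, the pink pentagon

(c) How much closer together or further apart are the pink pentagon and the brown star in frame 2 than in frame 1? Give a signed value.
-0.3

Distance in frame 1: 9.6. Distance in frame 2: 9.3.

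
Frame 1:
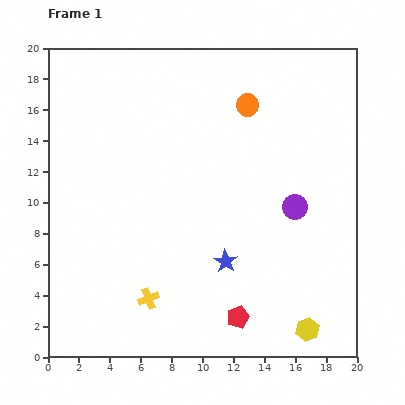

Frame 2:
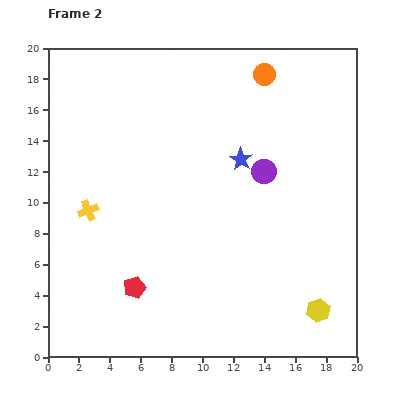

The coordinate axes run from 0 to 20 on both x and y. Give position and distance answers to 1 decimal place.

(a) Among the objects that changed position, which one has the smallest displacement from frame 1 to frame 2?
the yellow hexagon

(moved 1.4)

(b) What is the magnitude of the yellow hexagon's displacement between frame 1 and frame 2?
1.4

The yellow hexagon moved from (16.8, 1.8) to (17.5, 3.0), a distance of √(0.7² + 1.2²) ≈ 1.4.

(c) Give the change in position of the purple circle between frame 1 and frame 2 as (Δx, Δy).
(-2.0, 2.3)

The purple circle was at (16.0, 9.7) in frame 1 and (14.0, 12.0) in frame 2.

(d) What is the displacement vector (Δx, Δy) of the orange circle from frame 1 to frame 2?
(1.1, 2.0)

The orange circle was at (12.9, 16.3) in frame 1 and (14.0, 18.3) in frame 2.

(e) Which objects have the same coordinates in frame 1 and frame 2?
none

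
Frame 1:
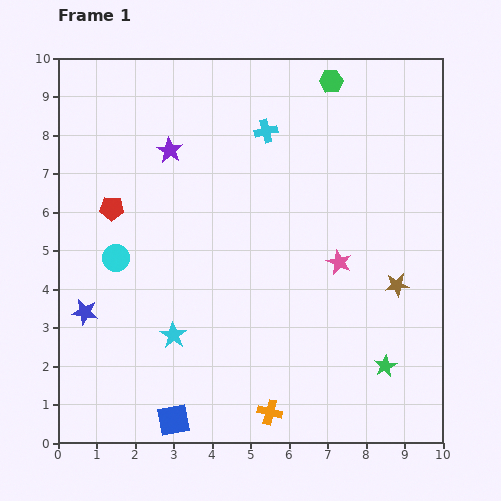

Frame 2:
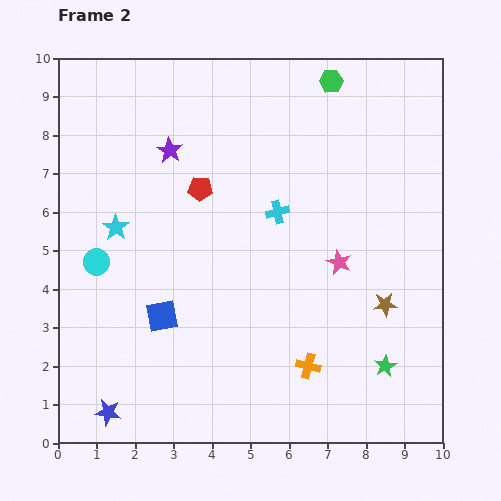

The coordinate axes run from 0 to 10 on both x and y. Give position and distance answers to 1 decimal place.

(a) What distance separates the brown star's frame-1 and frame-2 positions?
0.6

The brown star moved from (8.8, 4.1) to (8.5, 3.6), a distance of √(0.3² + 0.5²) ≈ 0.6.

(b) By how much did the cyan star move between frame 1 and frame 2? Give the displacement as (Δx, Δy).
(-1.5, 2.8)

The cyan star was at (3.0, 2.8) in frame 1 and (1.5, 5.6) in frame 2.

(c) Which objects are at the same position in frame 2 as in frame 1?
the green star, the pink star, the purple star, the green hexagon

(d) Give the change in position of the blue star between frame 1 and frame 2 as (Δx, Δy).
(0.6, -2.6)

The blue star was at (0.7, 3.4) in frame 1 and (1.3, 0.8) in frame 2.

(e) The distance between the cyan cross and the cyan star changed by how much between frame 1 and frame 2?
-1.6

Distance in frame 1: 5.8. Distance in frame 2: 4.2.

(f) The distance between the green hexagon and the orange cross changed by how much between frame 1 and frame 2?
-1.3

Distance in frame 1: 8.7. Distance in frame 2: 7.4.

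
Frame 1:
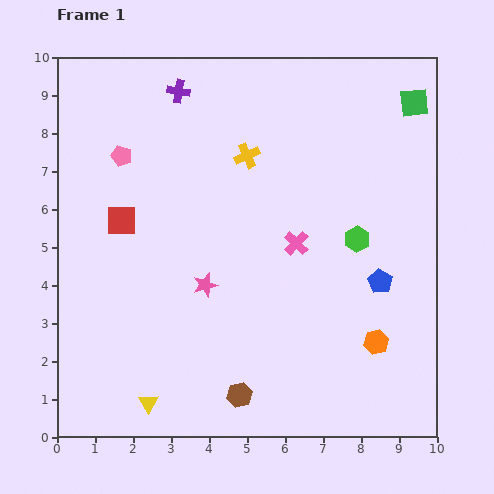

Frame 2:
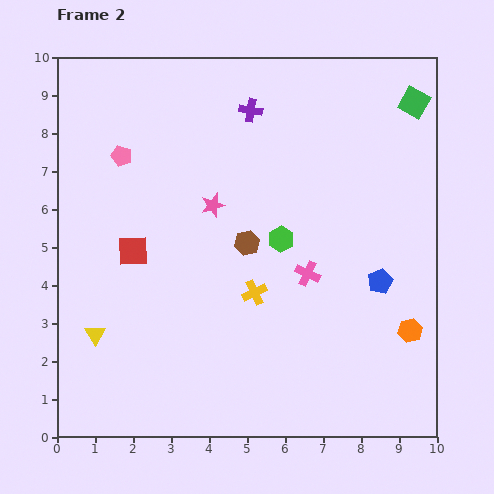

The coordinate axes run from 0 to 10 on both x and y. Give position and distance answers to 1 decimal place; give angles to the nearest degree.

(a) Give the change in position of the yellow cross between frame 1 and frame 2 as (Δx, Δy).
(0.2, -3.6)

The yellow cross was at (5.0, 7.4) in frame 1 and (5.2, 3.8) in frame 2.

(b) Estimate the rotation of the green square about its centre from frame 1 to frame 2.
35° clockwise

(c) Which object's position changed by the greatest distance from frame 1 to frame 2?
the brown hexagon

(moved 4.0; next 3.6)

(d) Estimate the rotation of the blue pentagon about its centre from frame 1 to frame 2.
15° clockwise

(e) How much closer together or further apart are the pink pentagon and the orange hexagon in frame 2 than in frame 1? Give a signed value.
+0.6

Distance in frame 1: 8.3. Distance in frame 2: 8.9.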